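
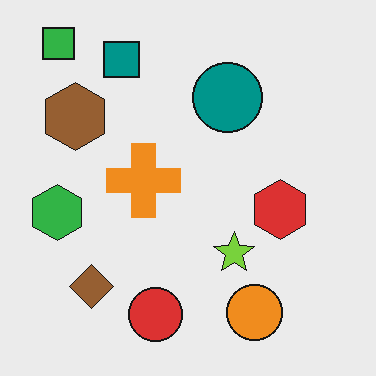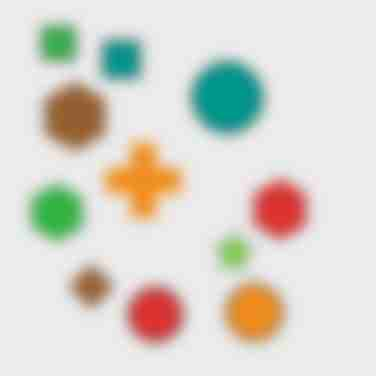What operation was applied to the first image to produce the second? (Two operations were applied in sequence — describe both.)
The transformation is: heavily blurred, then heavily JPEG-compressed with obvious blocking artifacts.

Shape edges and outlines are uniformly softened across the whole image. Blocky 8×8 compression artifacts appear around shape edges and the flat background shows ringing — characteristic JPEG degradation.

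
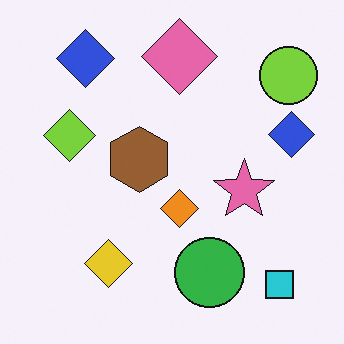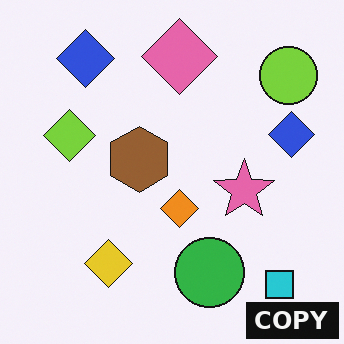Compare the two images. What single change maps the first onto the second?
It was watermarked with the text "COPY" in the lower-right corner.

A dark label reading "COPY" appears in the lower-right corner.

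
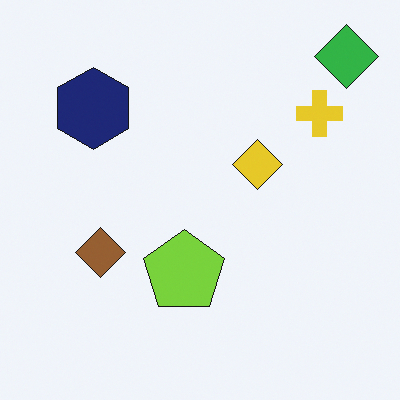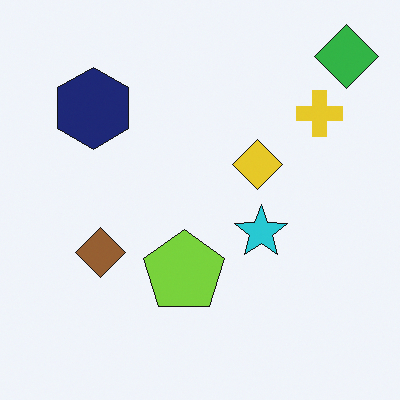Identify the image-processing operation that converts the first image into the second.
It was overlaid with an additional cyan star.

A cyan star appears in the second image that is absent from the first.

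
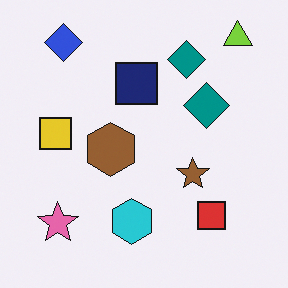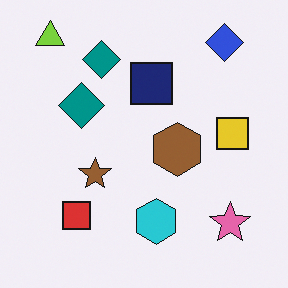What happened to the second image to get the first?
The image was flipped horizontally (left ↔ right).

The lime triangle is in the top-left of the second image and the top-right of the first — shapes on opposite sides of the vertical midline have swapped in a mirror flip.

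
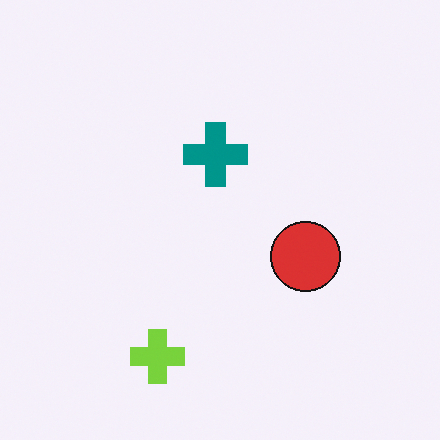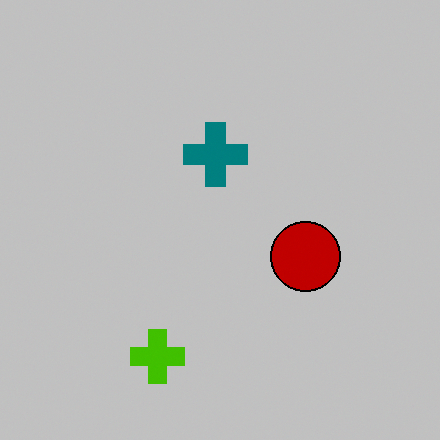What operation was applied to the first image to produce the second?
The transformation is: heavily posterized to just a handful of flat colors.

Each flat color has snapped to a coarser quantized level — most visibly, the near-white background has dropped to a flat grey.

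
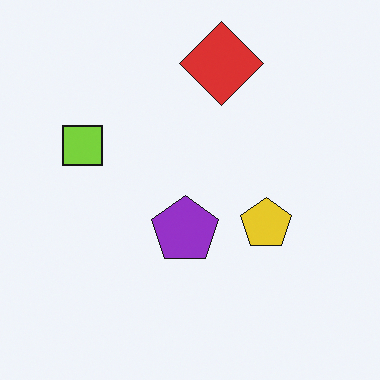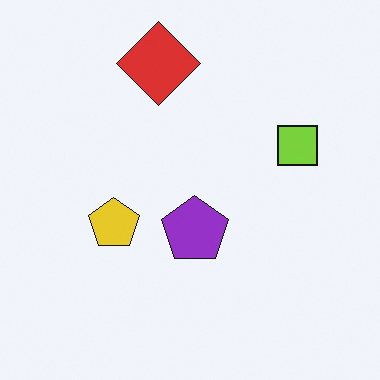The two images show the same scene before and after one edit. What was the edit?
The second image is the first flipped horizontally (left ↔ right).

The lime square is in the left of the first image and the right of the second — shapes on opposite sides of the vertical midline have swapped in a mirror flip.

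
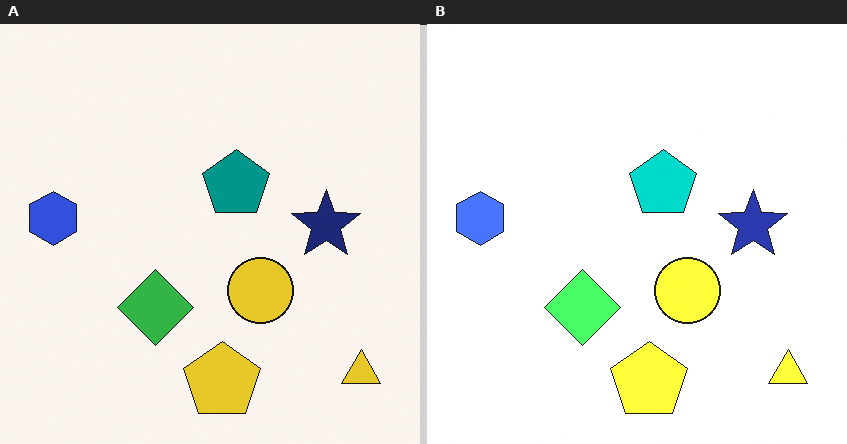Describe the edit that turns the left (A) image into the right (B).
This is the original image noticeably brightened.

Every pixel — background and shapes alike — is uniformly brightened.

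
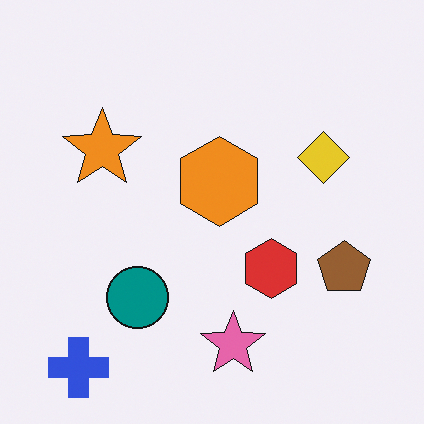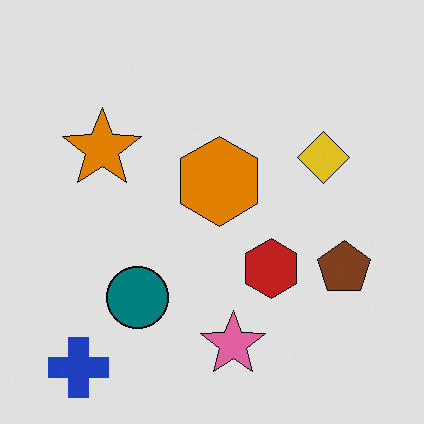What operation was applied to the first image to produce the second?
The image was moderately posterized.

Each flat color has snapped to a coarser quantized level — most visibly, the near-white background has dropped to a flat grey.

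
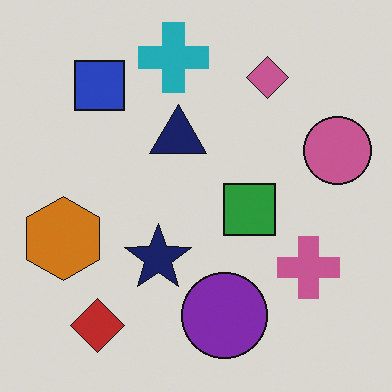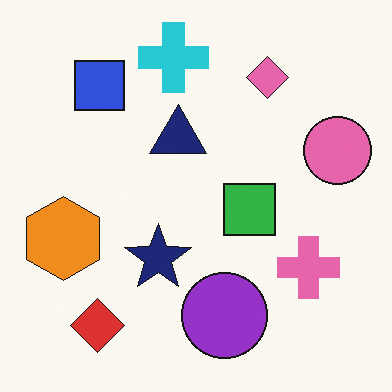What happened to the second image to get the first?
This is the original image slightly darkened.

Every pixel — background and shapes alike — is uniformly darkened.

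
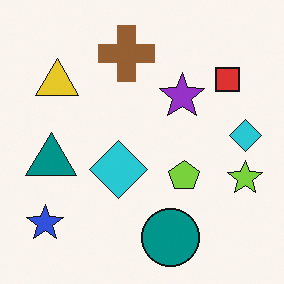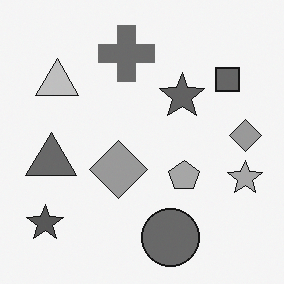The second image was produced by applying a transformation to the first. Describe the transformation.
This is the original image converted to grayscale.

All color is removed — every shape is now a shade of grey.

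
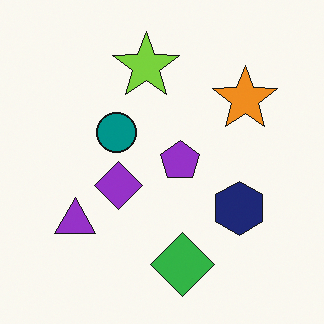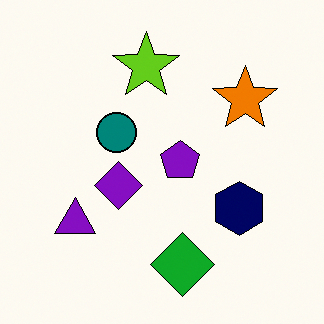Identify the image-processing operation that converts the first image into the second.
This is the original image given slightly increased contrast.

Tones are pushed away from mid-grey across the whole image — a global contrast change.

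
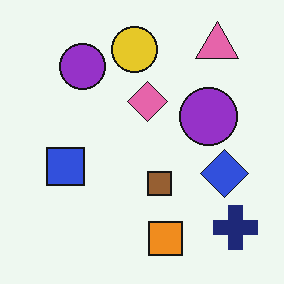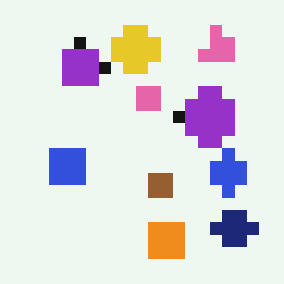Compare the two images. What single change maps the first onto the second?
The second image is the first coarsely pixelated.

Shapes are reduced to large square blocks; fine edges and outlines are lost — a downscale-then-upscale (mosaic) effect.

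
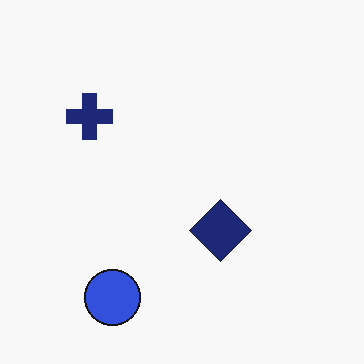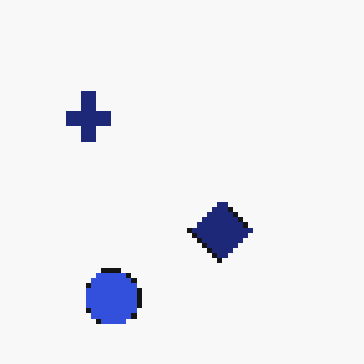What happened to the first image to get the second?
The second image is the first lightly pixelated (a mild mosaic effect).

Shapes are reduced to large square blocks; fine edges and outlines are lost — a downscale-then-upscale (mosaic) effect.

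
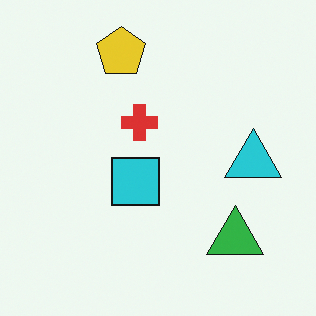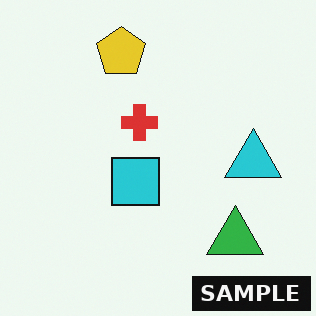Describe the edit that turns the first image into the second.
This is the original image watermarked with the text "SAMPLE" in the lower-right corner.

A dark label reading "SAMPLE" appears in the lower-right corner.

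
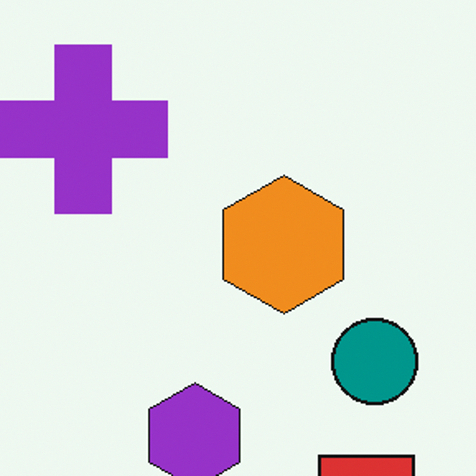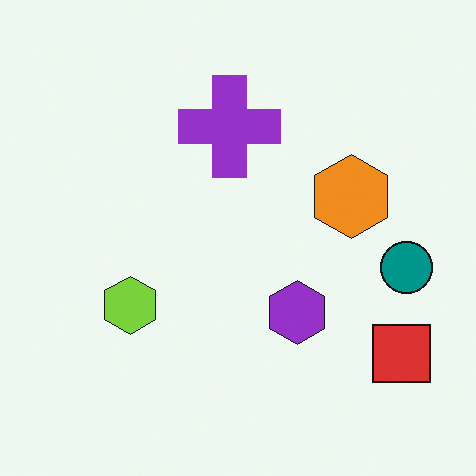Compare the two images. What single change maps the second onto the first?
The image was cropped to a noticeably smaller region and rescaled.

The visible shapes are larger and the field of view is narrower; shapes near the original edges may be partly or wholly outside the frame — a crop-and-rescale.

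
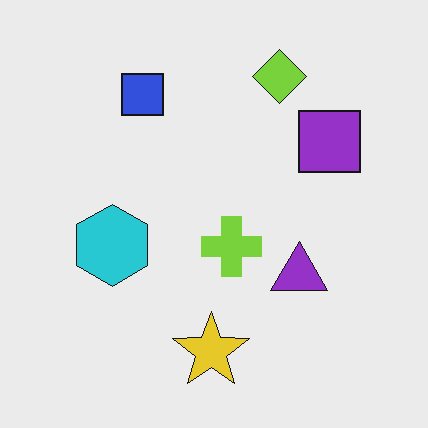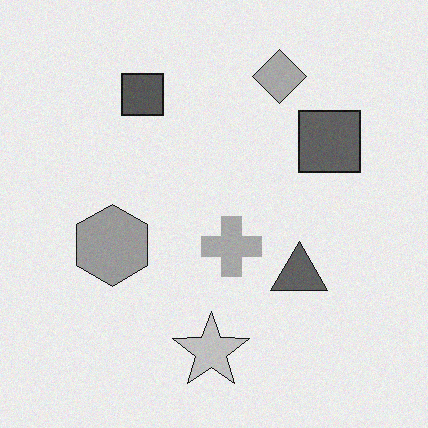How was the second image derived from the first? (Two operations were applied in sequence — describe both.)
The transformation is: converted to grayscale, then degraded with a light layer of grain.

All color is removed — every shape is now a shade of grey. Random speckle covers the whole image, including the flat background.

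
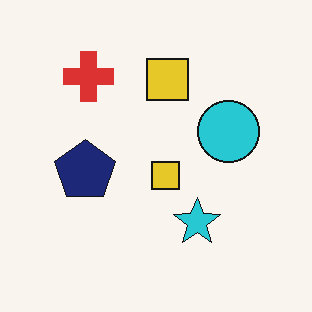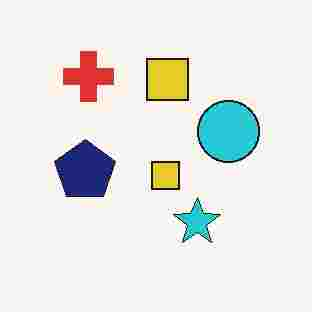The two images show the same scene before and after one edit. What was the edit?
Degraded with heavy JPEG compression.

Blocky 8×8 compression artifacts appear around shape edges and the flat background shows ringing — characteristic JPEG degradation.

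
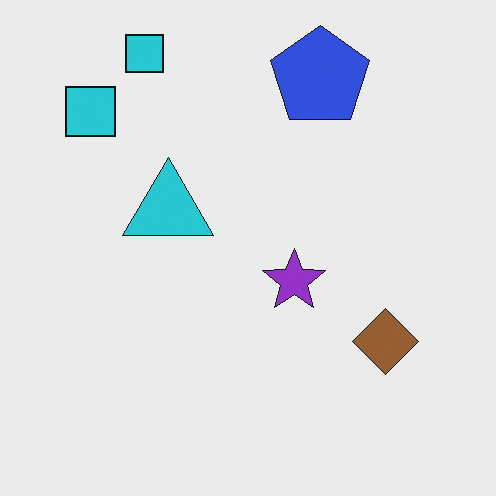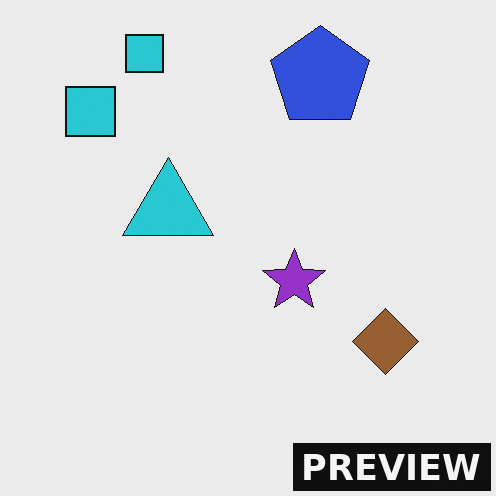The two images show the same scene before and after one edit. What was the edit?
The image was watermarked with the text "PREVIEW" in the lower-right corner.

A dark label reading "PREVIEW" appears in the lower-right corner.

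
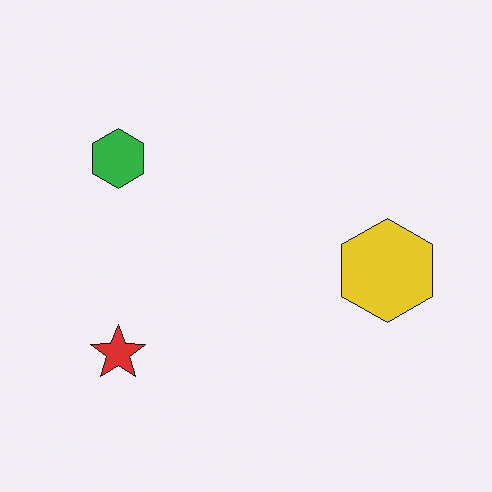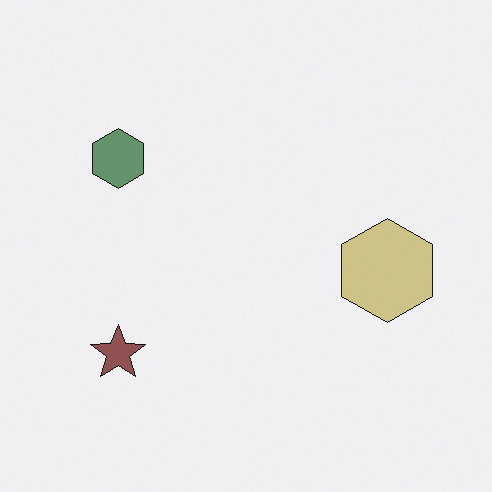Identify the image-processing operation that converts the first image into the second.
This is the original image made much more muted (saturation change).

All colors are more muted and greyish — a global saturation change.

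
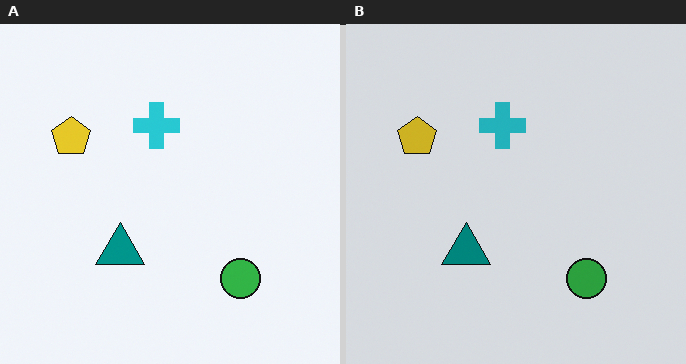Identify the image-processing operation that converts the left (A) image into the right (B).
This is the original image slightly darkened.

Every pixel — background and shapes alike — is uniformly darkened.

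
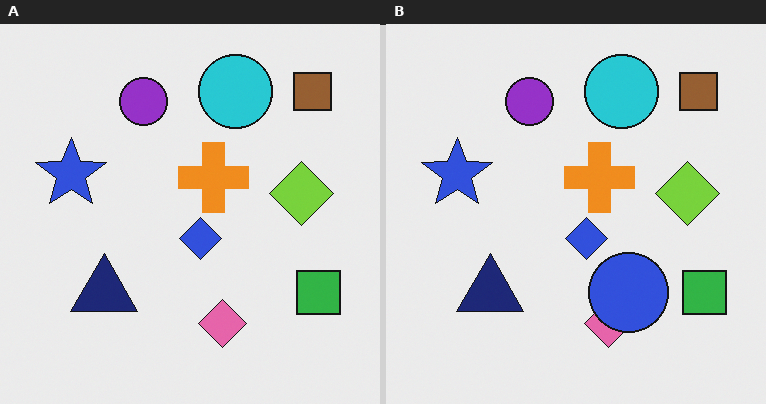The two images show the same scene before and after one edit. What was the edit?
The transformation is: overlaid with an additional blue circle.

A blue circle appears in the right (B) image that is absent from the left (A).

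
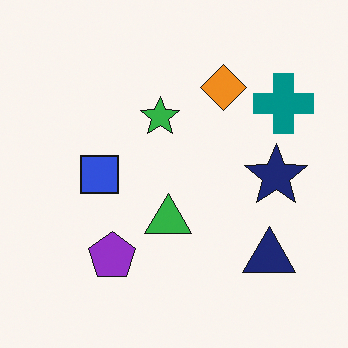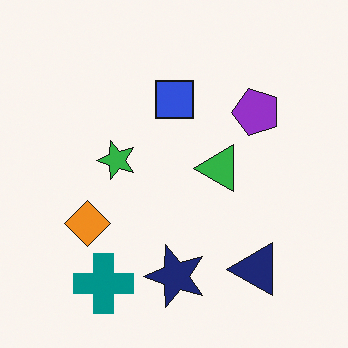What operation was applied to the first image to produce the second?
The transformation is: transposed (reflected across the top-left ↔ bottom-right diagonal).

Shapes have swapped their row and column positions — what was in the top-right is now in the bottom-left — a diagonal reflection.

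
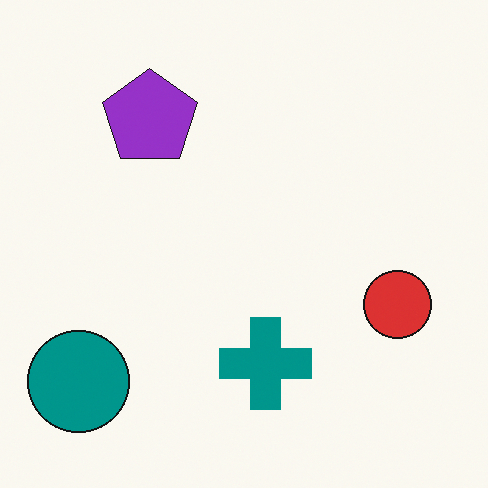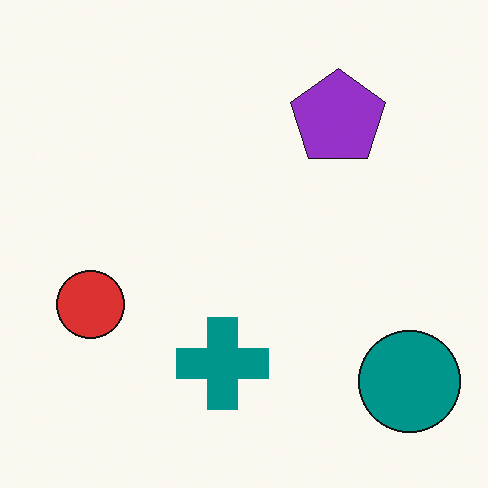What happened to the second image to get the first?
Flipped horizontally (left ↔ right).

The teal circle is in the bottom-right of the second image and the bottom-left of the first — shapes on opposite sides of the vertical midline have swapped in a mirror flip.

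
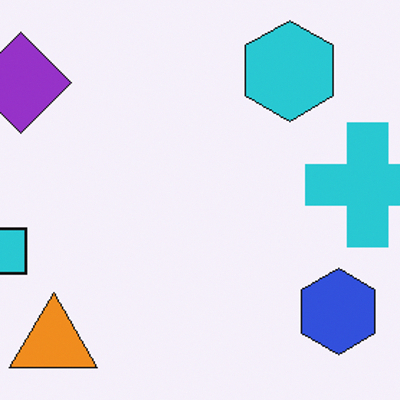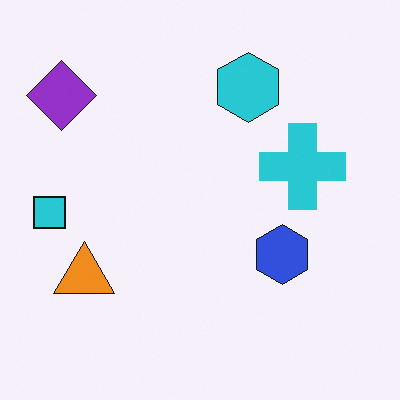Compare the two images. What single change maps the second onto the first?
It was cropped to a modestly smaller region and rescaled.

The visible shapes are larger and the field of view is narrower; shapes near the original edges may be partly or wholly outside the frame — a crop-and-rescale.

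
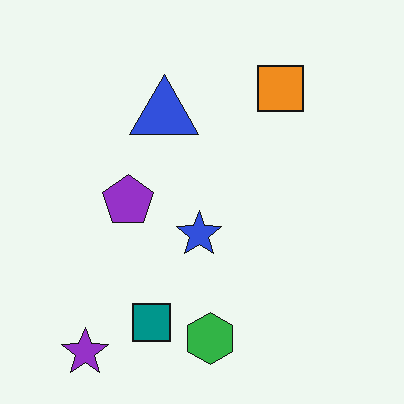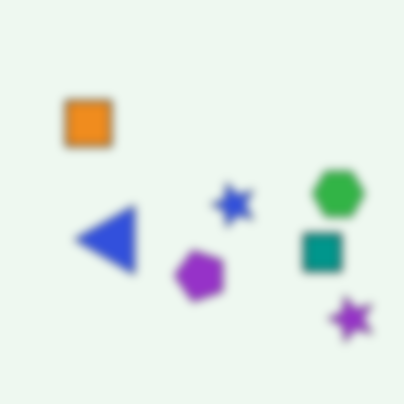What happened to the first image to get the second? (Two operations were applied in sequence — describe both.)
This is the original image moderately blurred, then rotated 90° counter-clockwise.

Shape edges and outlines are uniformly softened across the whole image. The purple star sits in the bottom-left of the first image and the bottom-right of the second — consistent with a whole-image 90° counter-clockwise rotation.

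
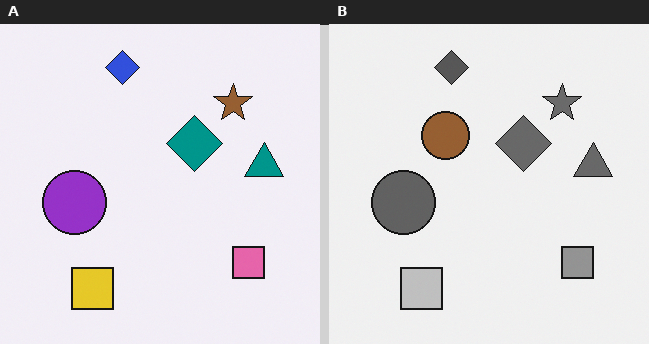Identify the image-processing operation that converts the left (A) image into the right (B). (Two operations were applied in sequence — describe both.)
The transformation is: converted to grayscale, then overlaid with an additional brown circle.

All color is removed — every shape is now a shade of grey. A brown circle appears in the right (B) image that is absent from the left (A).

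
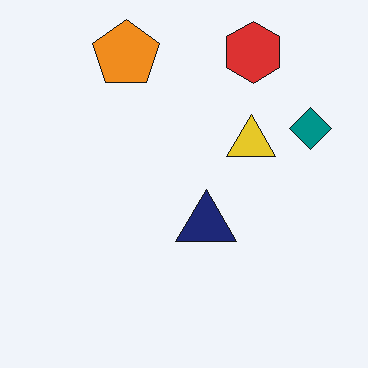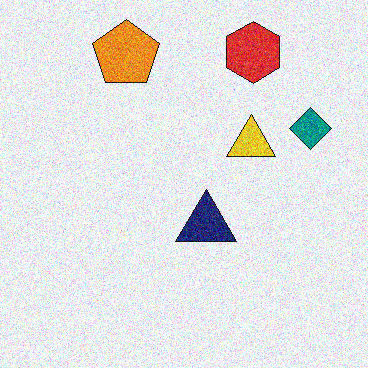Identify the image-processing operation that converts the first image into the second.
The transformation is: degraded with moderate additive noise.

Random speckle covers the whole image, including the flat background.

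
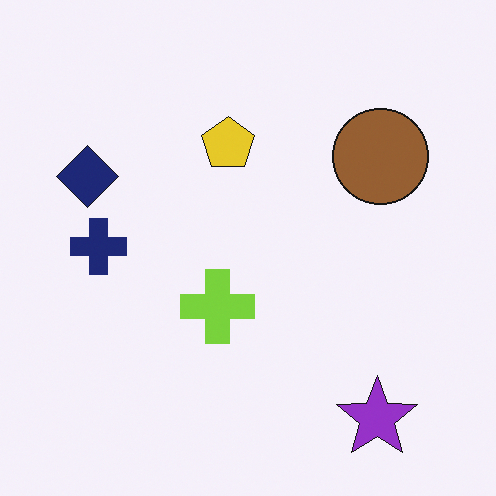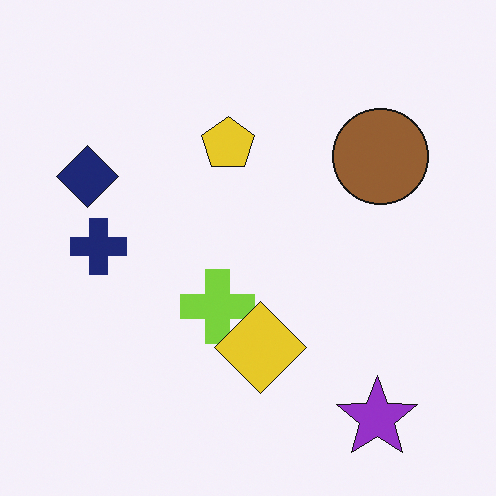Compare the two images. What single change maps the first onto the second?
The transformation is: overlaid with an additional yellow diamond.

A yellow diamond appears in the second image that is absent from the first.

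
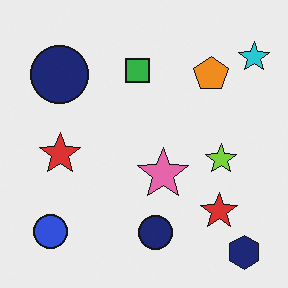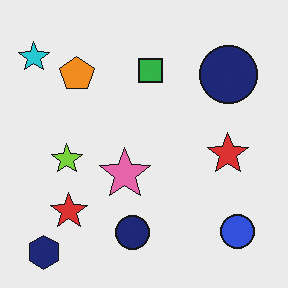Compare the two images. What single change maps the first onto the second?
The image was flipped horizontally (left ↔ right).

The cyan star is in the top-right of the first image and the top-left of the second — shapes on opposite sides of the vertical midline have swapped in a mirror flip.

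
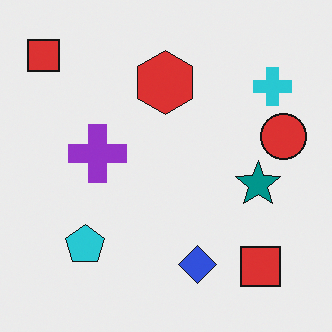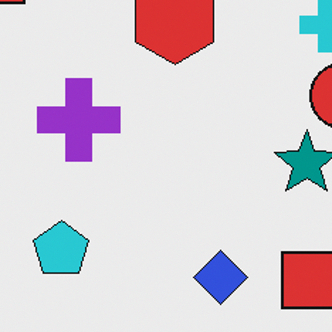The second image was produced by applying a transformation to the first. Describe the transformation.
The image was cropped slightly and scaled back up.

The visible shapes are larger and the field of view is narrower; shapes near the original edges may be partly or wholly outside the frame — a crop-and-rescale.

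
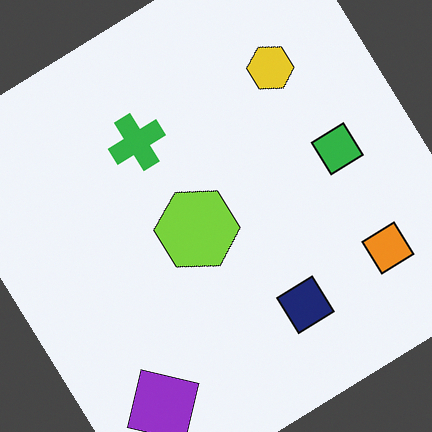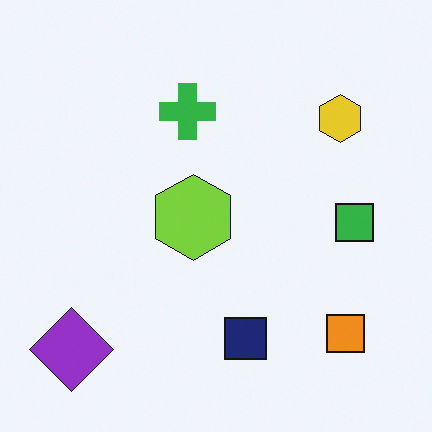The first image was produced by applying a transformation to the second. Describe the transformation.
Rotated counter-clockwise by a large amount — several tens of degrees.

Every shape is tilted by the same angle and the image corners show triangular fill wedges — a whole-image rotation by a non-right angle.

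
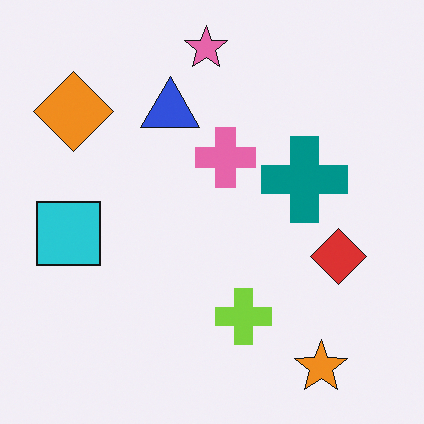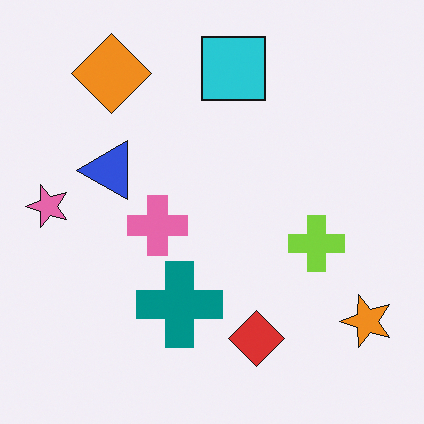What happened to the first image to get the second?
The image was transposed (reflected across the top-left ↔ bottom-right diagonal).

Shapes have swapped their row and column positions — what was in the top-right is now in the bottom-left — a diagonal reflection.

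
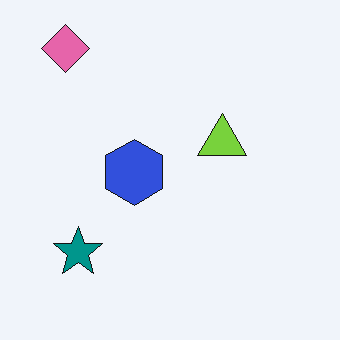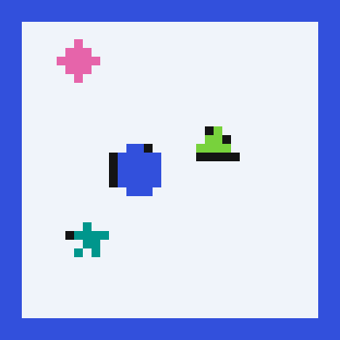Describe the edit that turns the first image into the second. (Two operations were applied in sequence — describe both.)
The image was coarsely pixelated, then framed with a blue border.

Shapes are reduced to large square blocks; fine edges and outlines are lost — a downscale-then-upscale (mosaic) effect. A solid blue frame runs around the edge of the second image, with the content slightly shrunk inside it.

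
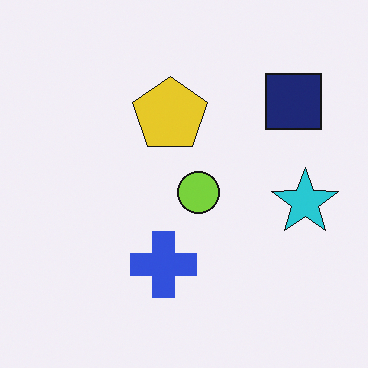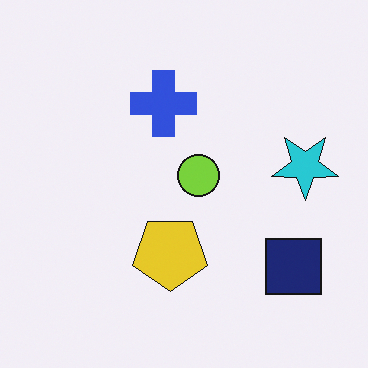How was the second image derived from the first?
The image was flipped vertically (top ↔ bottom).

The navy square is in the top-right of the first image and the bottom-right of the second — shapes on opposite sides of the horizontal midline have swapped in a mirror flip.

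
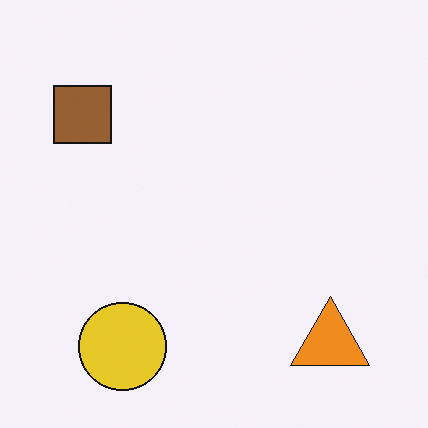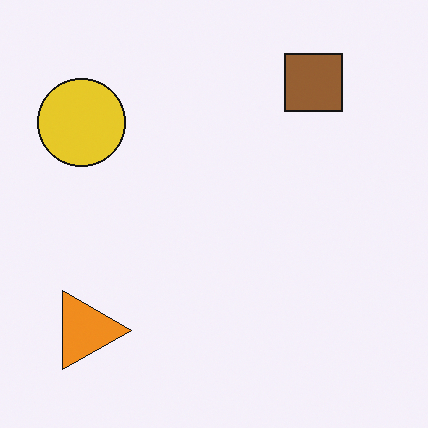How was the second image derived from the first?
This is the original image rotated 90° clockwise.

The orange triangle sits in the bottom-right of the first image and the bottom-left of the second — consistent with a whole-image 90° clockwise rotation.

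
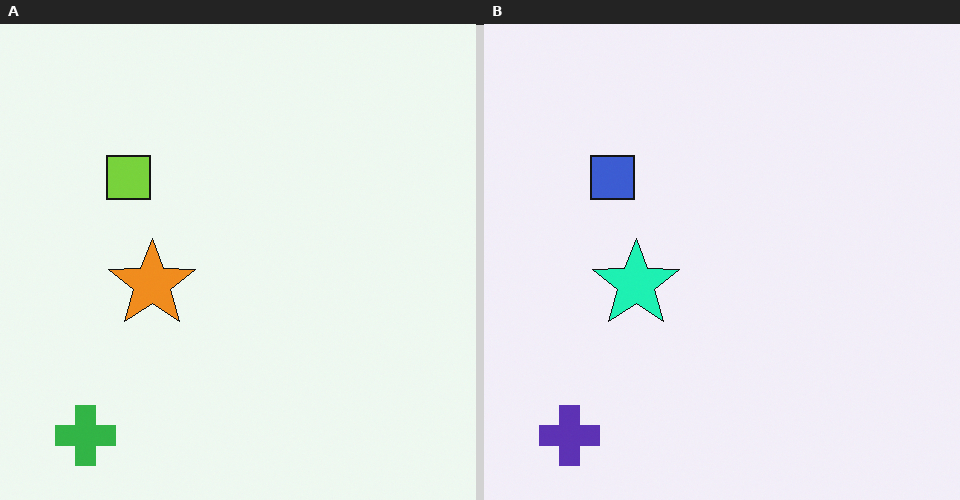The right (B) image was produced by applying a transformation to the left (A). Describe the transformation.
It was hue-shifted through roughly a third of the color wheel.

Every shape's color has rotated by the same amount around the hue wheel — a uniform hue shift.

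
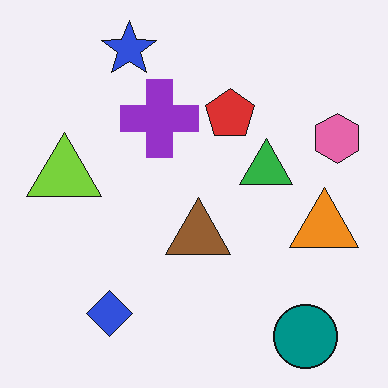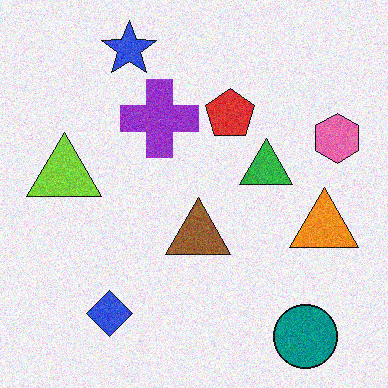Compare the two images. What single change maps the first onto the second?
It was degraded with visible gaussian noise.

Random speckle covers the whole image, including the flat background.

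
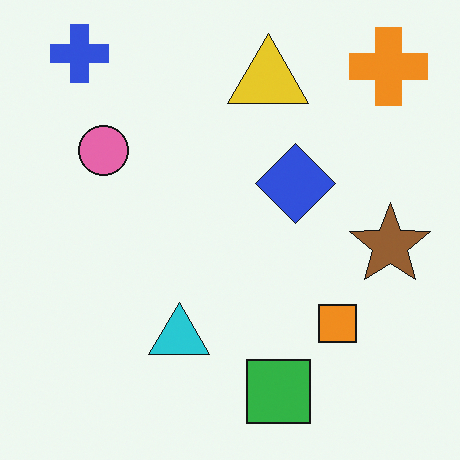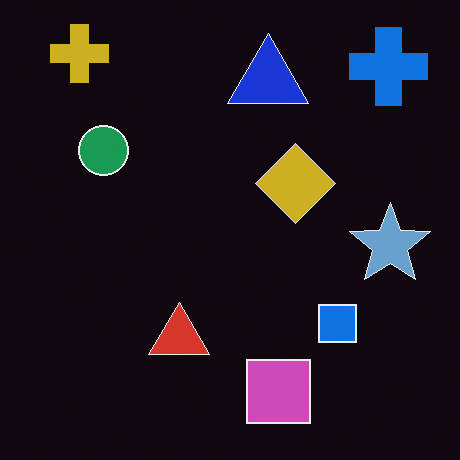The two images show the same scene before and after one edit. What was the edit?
The second image is the first color-inverted (negative).

The light background has become dark and every shape's color is its complement — a photographic negative.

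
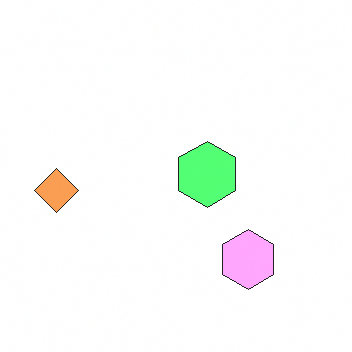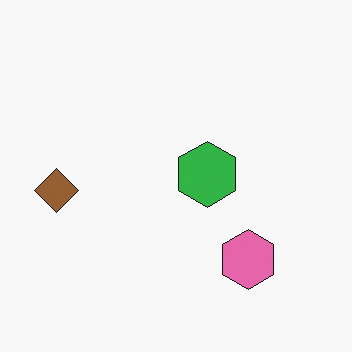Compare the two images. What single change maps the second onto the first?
This is the original image brightened a lot.

Every pixel — background and shapes alike — is uniformly brightened.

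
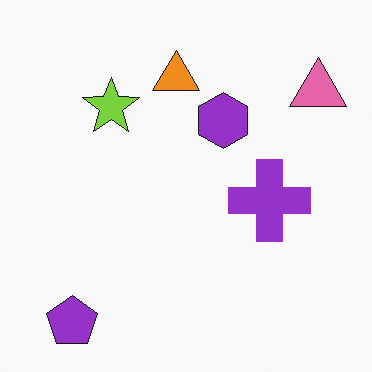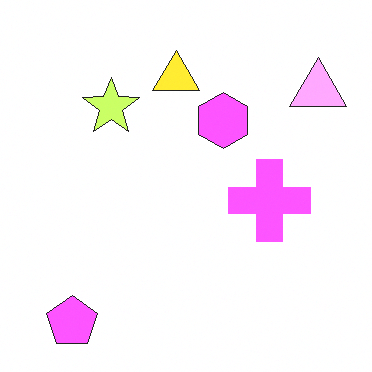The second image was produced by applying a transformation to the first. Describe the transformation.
It was noticeably brightened.

Every pixel — background and shapes alike — is uniformly brightened.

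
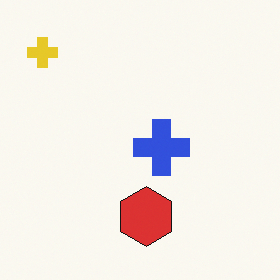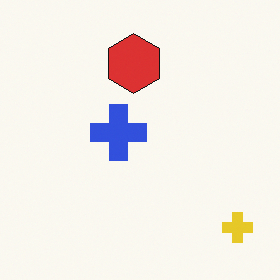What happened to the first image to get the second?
The image was rotated 180°.

The yellow cross sits in the top-left of the first image and the bottom-right of the second — consistent with a whole-image 180° rotation.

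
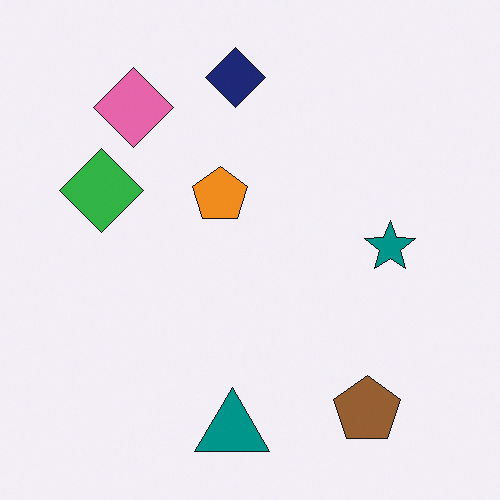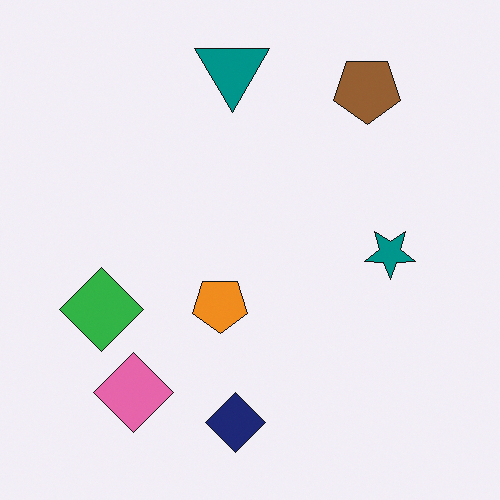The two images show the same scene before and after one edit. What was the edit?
This is the original image flipped vertically (top ↔ bottom).

The teal triangle is in the bottom of the first image and the top of the second — shapes on opposite sides of the horizontal midline have swapped in a mirror flip.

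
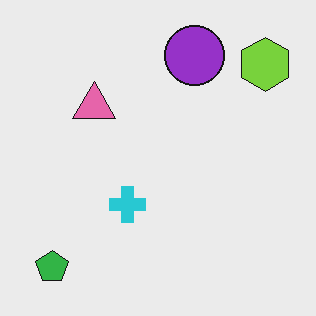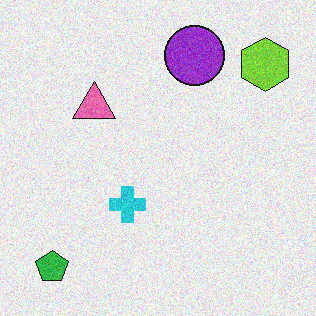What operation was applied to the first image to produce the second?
It was degraded with moderate additive noise.

Random speckle covers the whole image, including the flat background.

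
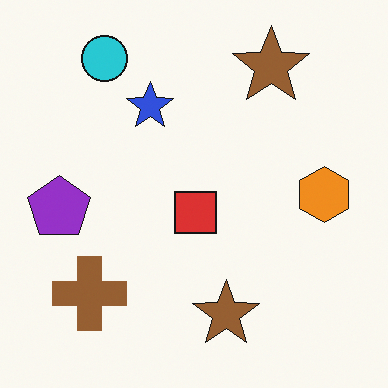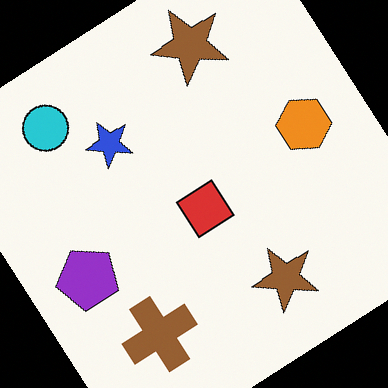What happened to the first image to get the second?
The transformation is: rotated counter-clockwise by a large amount — several tens of degrees.

Every shape is tilted by the same angle and the image corners show triangular fill wedges — a whole-image rotation by a non-right angle.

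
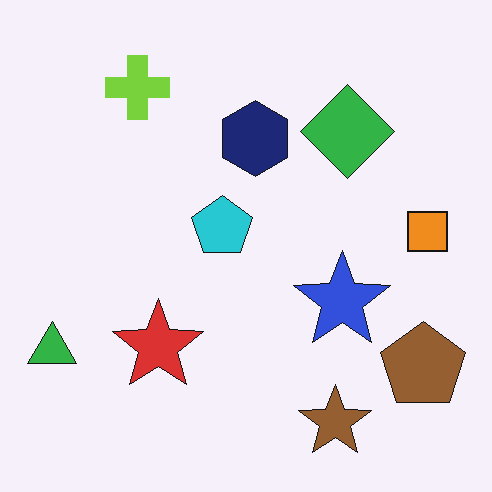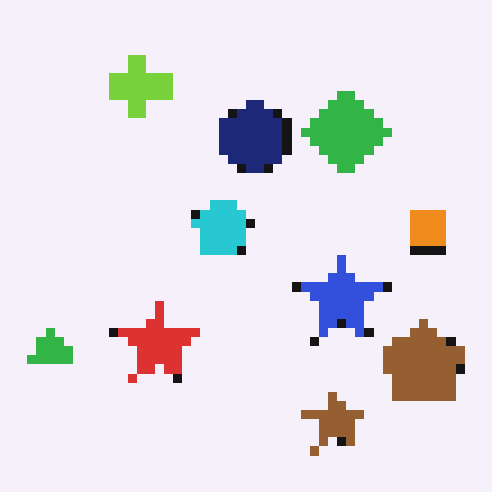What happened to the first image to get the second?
The second image is the first heavily pixelated into large blocks.

Shapes are reduced to large square blocks; fine edges and outlines are lost — a downscale-then-upscale (mosaic) effect.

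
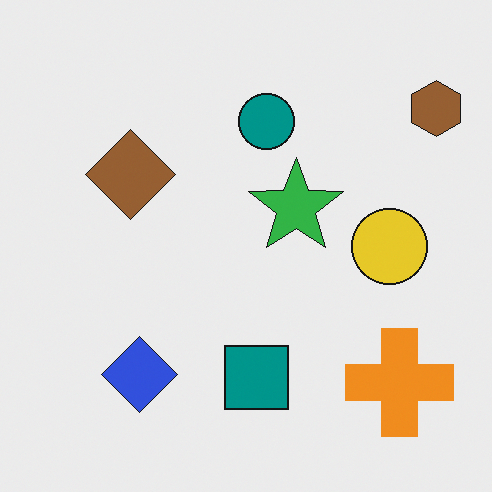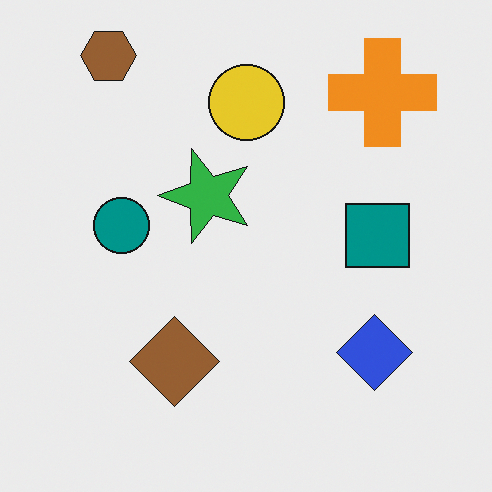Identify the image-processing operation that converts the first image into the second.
The transformation is: rotated 90° counter-clockwise.

The brown hexagon sits in the top-right of the first image and the top-left of the second — consistent with a whole-image 90° counter-clockwise rotation.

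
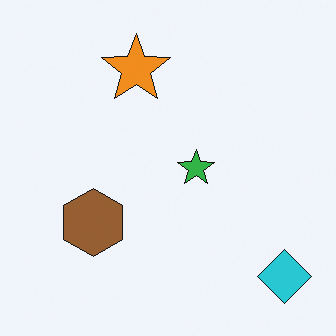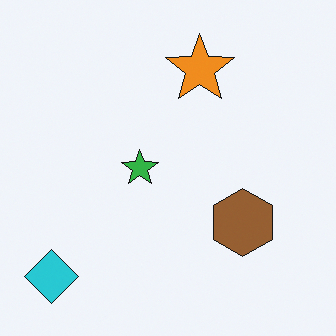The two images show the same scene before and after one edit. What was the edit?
The transformation is: flipped horizontally (left ↔ right).

The cyan diamond is in the bottom-right of the first image and the bottom-left of the second — shapes on opposite sides of the vertical midline have swapped in a mirror flip.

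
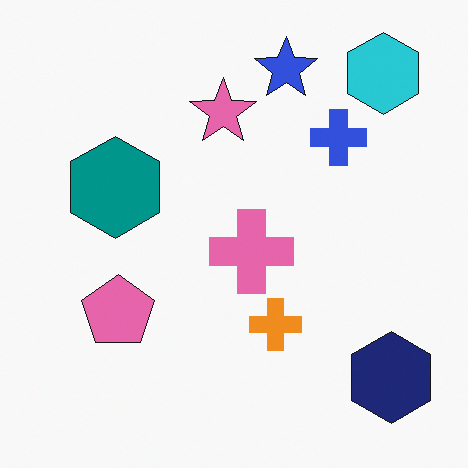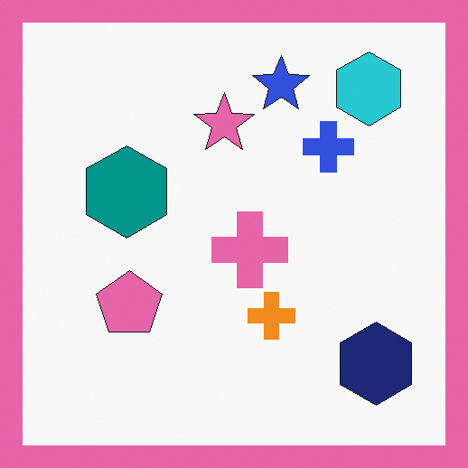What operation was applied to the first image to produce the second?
This is the original image framed with a pink border.

A solid pink frame runs around the edge of the second image, with the content slightly shrunk inside it.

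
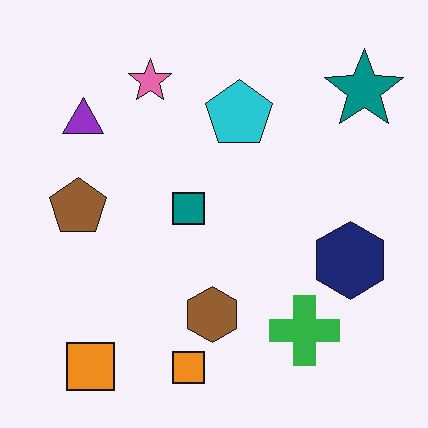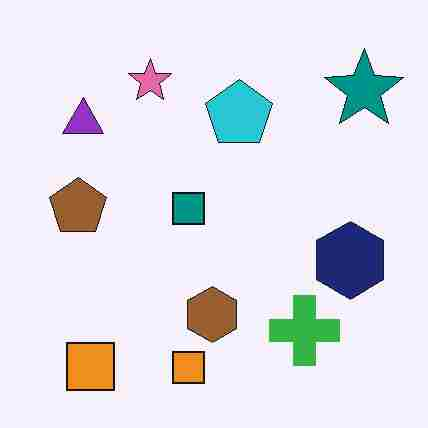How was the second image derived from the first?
The transformation is: degraded with heavy JPEG compression.

Blocky 8×8 compression artifacts appear around shape edges and the flat background shows ringing — characteristic JPEG degradation.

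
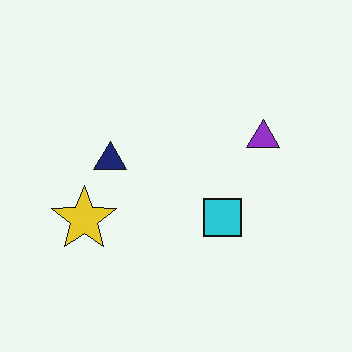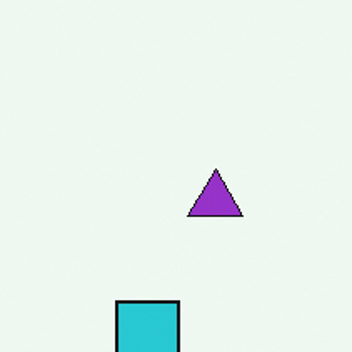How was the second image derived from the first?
The image was cropped tightly and scaled back up.

The visible shapes are larger and the field of view is narrower; shapes near the original edges may be partly or wholly outside the frame — a crop-and-rescale.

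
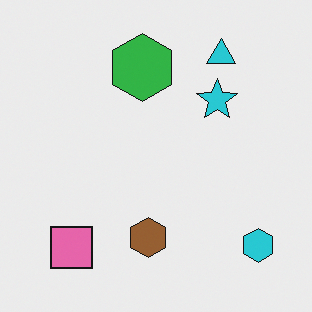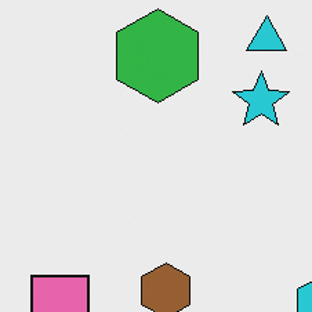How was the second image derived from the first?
Cropped to a modestly smaller region and rescaled.

The visible shapes are larger and the field of view is narrower; shapes near the original edges may be partly or wholly outside the frame — a crop-and-rescale.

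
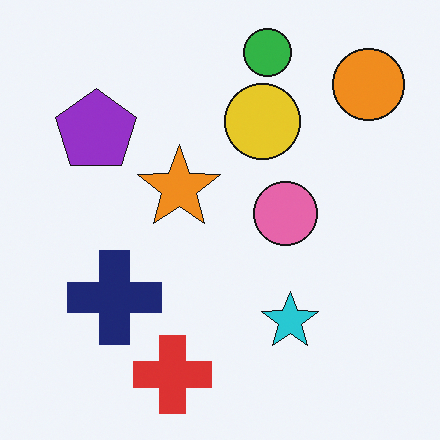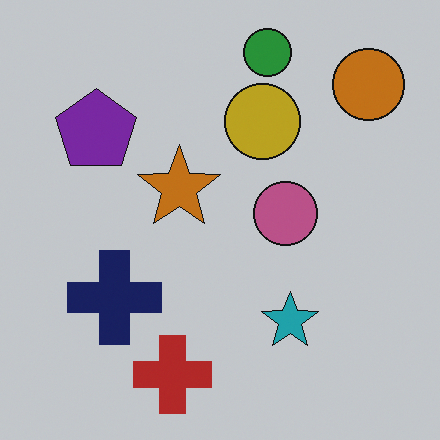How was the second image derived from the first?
The transformation is: slightly darkened.

Every pixel — background and shapes alike — is uniformly darkened.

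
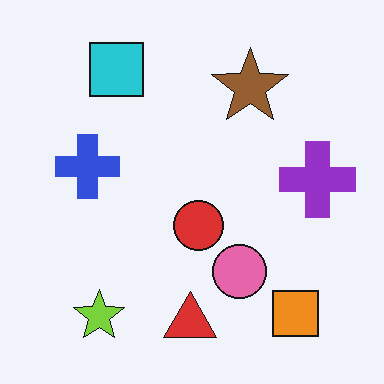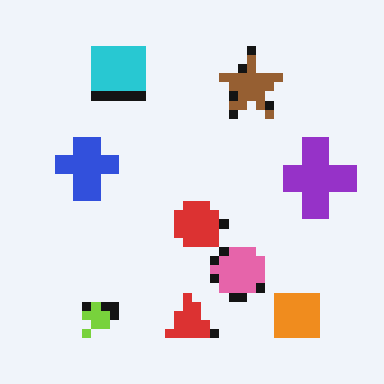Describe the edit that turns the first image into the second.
Coarsely pixelated.

Shapes are reduced to large square blocks; fine edges and outlines are lost — a downscale-then-upscale (mosaic) effect.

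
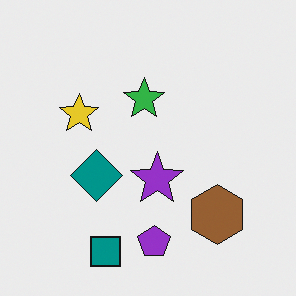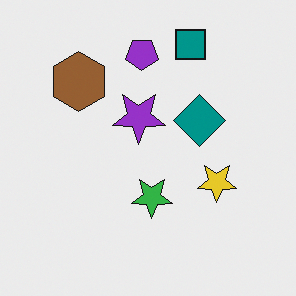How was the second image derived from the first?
The image was rotated 180°.

The teal square sits in the bottom of the first image and the top of the second — consistent with a whole-image 180° rotation.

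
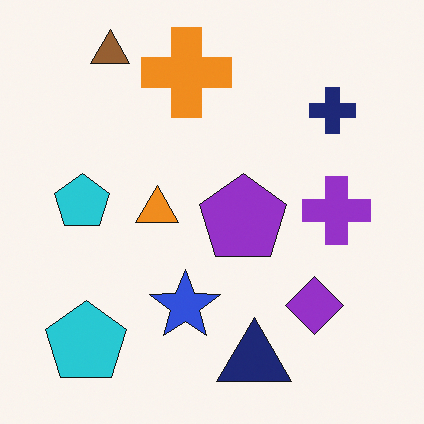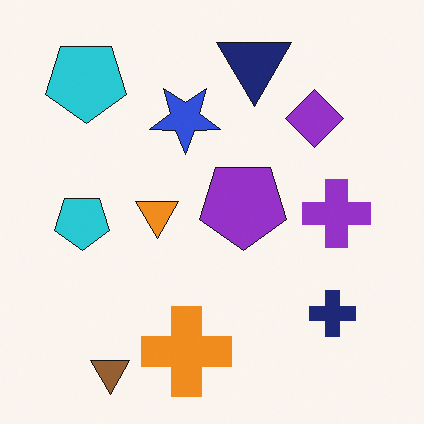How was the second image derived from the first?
It was flipped vertically (top ↔ bottom).

The brown triangle is in the top-left of the first image and the bottom-left of the second — shapes on opposite sides of the horizontal midline have swapped in a mirror flip.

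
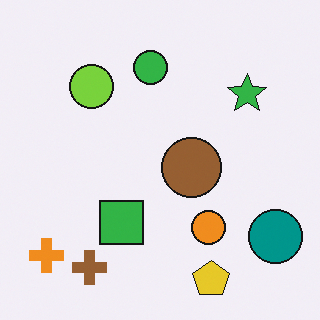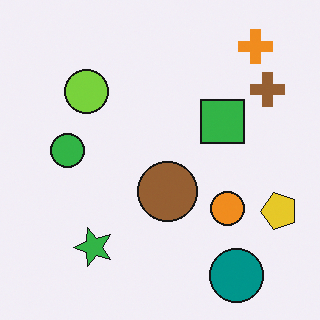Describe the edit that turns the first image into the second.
The image was transposed (reflected across the top-left ↔ bottom-right diagonal).

Shapes have swapped their row and column positions — what was in the top-right is now in the bottom-left — a diagonal reflection.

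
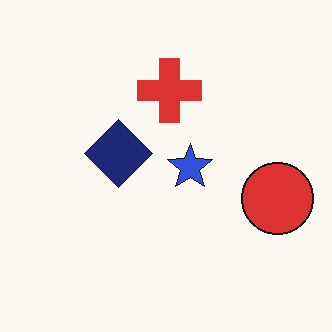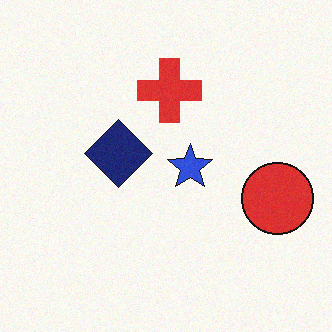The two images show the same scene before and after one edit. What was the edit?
Degraded with subtle gaussian noise.

Random speckle covers the whole image, including the flat background.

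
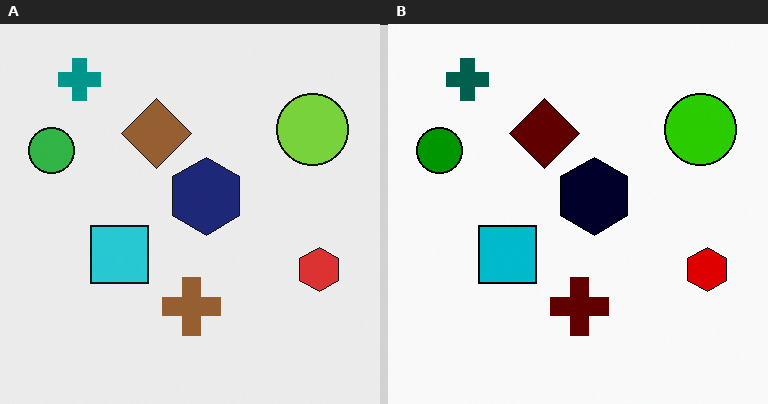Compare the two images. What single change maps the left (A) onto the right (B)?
The right (B) image is the left (A) boosted in contrast.

Tones are pushed away from mid-grey across the whole image — a global contrast change.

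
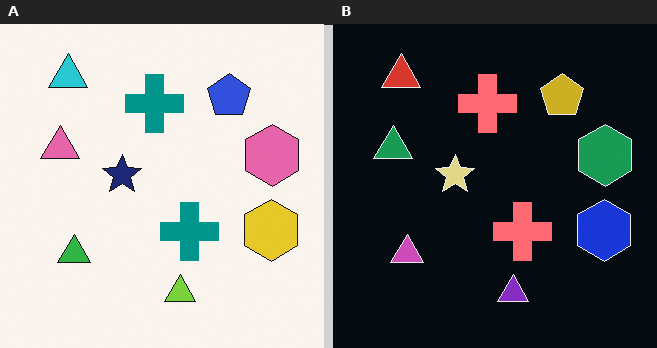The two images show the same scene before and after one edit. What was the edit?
The transformation is: color-inverted (negative).

The light background has become dark and every shape's color is its complement — a photographic negative.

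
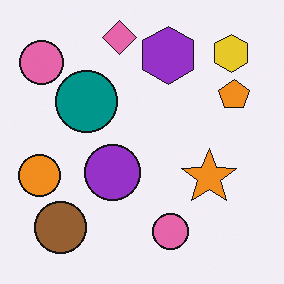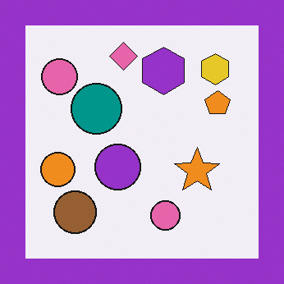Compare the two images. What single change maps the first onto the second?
It was framed with a purple border.

A solid purple frame runs around the edge of the second image, with the content slightly shrunk inside it.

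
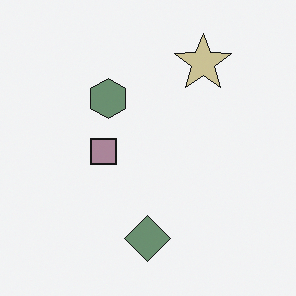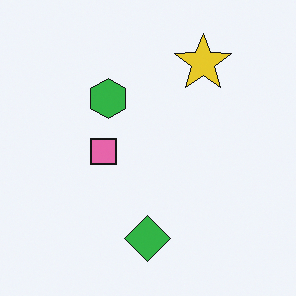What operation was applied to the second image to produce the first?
This is the original image made much more muted (saturation change).

All colors are more muted and greyish — a global saturation change.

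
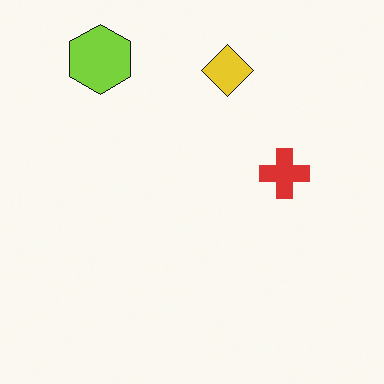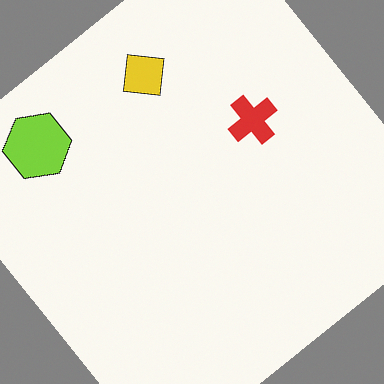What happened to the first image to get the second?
Rotated counter-clockwise by a large amount — several tens of degrees.

Every shape is tilted by the same angle and the image corners show triangular fill wedges — a whole-image rotation by a non-right angle.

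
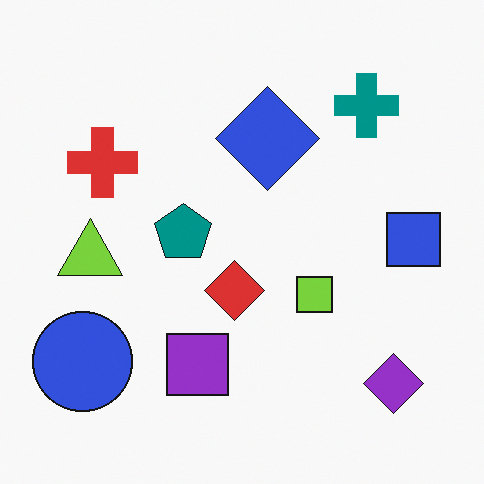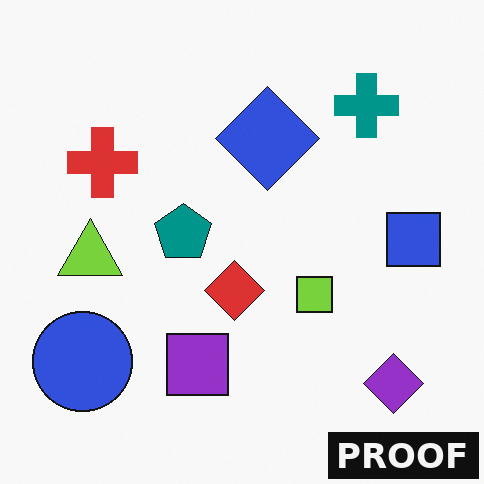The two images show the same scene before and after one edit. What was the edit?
The transformation is: watermarked with the text "PROOF" in the lower-right corner.

A dark label reading "PROOF" appears in the lower-right corner.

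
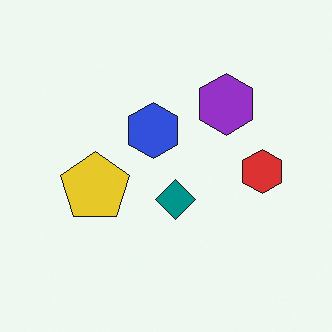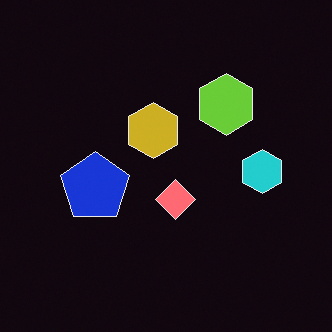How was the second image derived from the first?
It was color-inverted (negative).

The light background has become dark and every shape's color is its complement — a photographic negative.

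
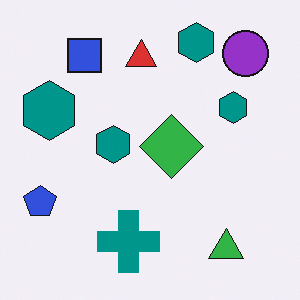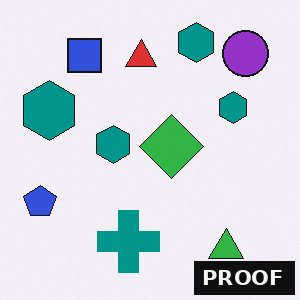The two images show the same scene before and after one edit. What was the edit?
This is the original image watermarked with the text "PROOF" in the lower-right corner.

A dark label reading "PROOF" appears in the lower-right corner.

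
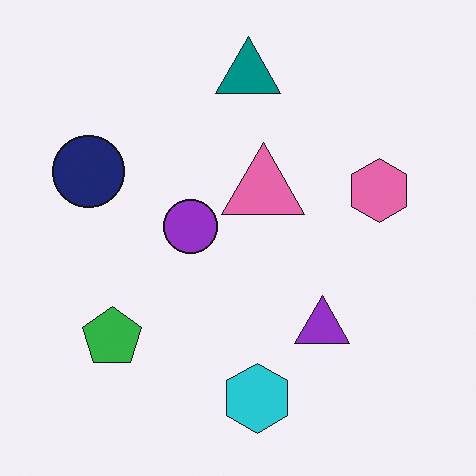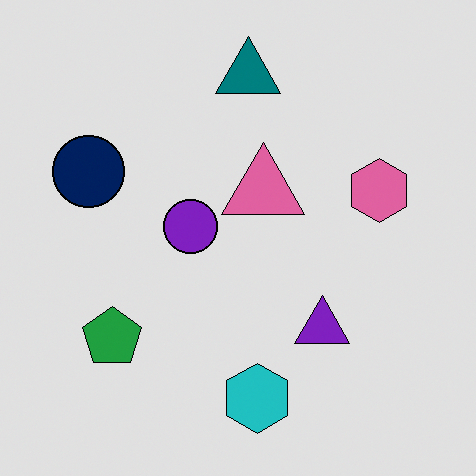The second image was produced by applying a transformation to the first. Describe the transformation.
Moderately posterized.

Each flat color has snapped to a coarser quantized level — most visibly, the near-white background has dropped to a flat grey.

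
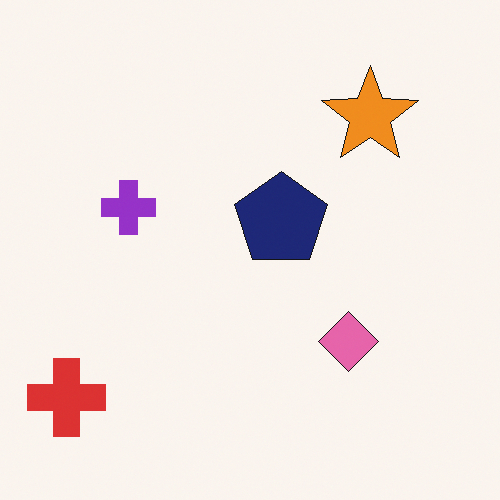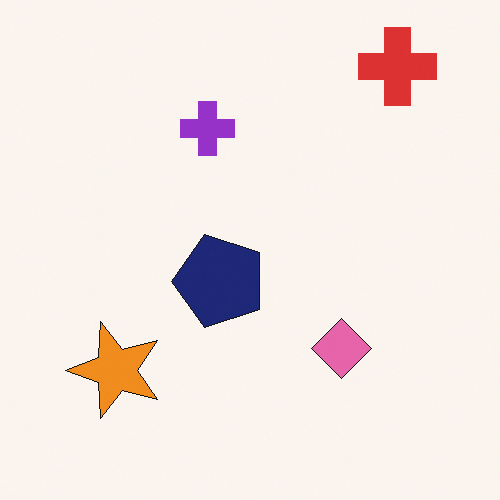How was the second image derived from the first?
It was transposed (reflected across the top-left ↔ bottom-right diagonal).

Shapes have swapped their row and column positions — what was in the top-right is now in the bottom-left — a diagonal reflection.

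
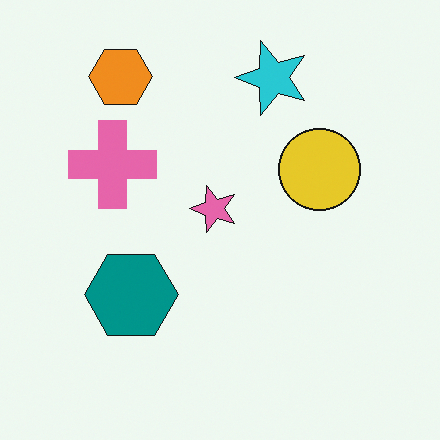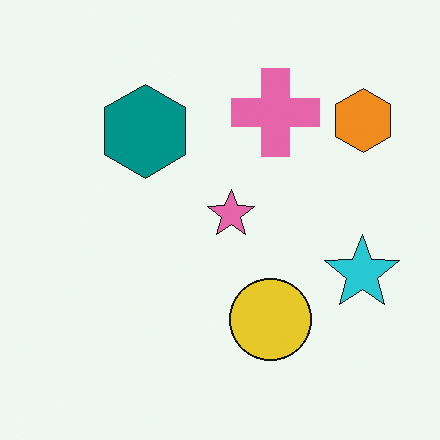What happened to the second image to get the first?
The first image is the second rotated 90° counter-clockwise.

The orange hexagon sits in the top-right of the second image and the top-left of the first — consistent with a whole-image 90° counter-clockwise rotation.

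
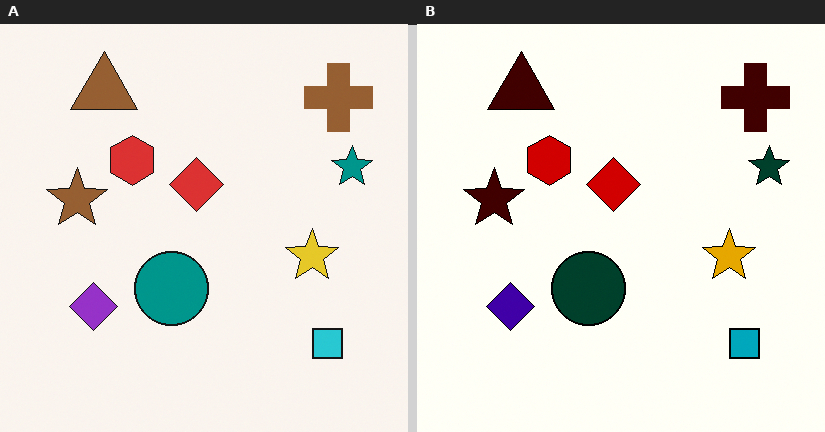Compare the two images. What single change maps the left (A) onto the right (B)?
It was boosted in contrast.

Tones are pushed away from mid-grey across the whole image — a global contrast change.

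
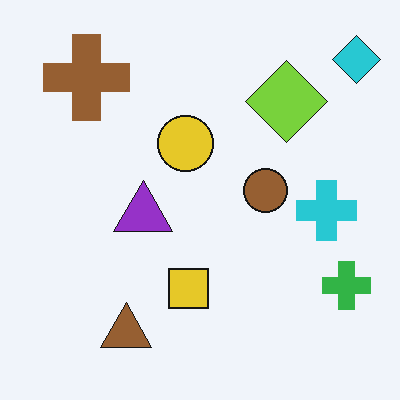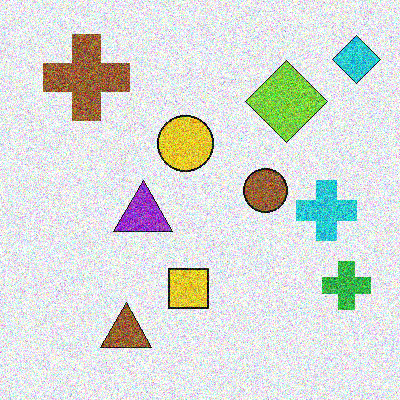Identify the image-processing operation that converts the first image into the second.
This is the original image degraded with heavy additive noise.

Random speckle covers the whole image, including the flat background.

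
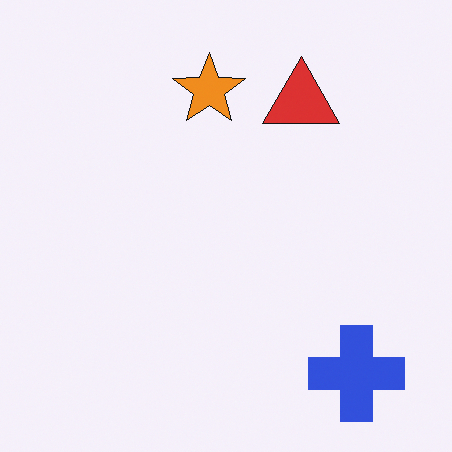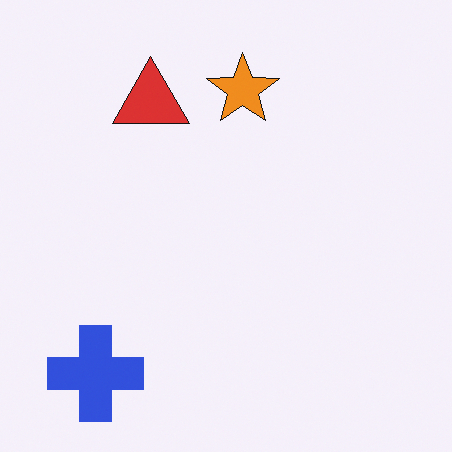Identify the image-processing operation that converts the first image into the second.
The second image is the first flipped horizontally (left ↔ right).

The blue cross is in the bottom-right of the first image and the bottom-left of the second — shapes on opposite sides of the vertical midline have swapped in a mirror flip.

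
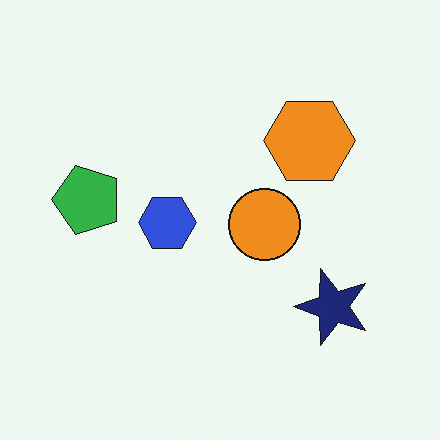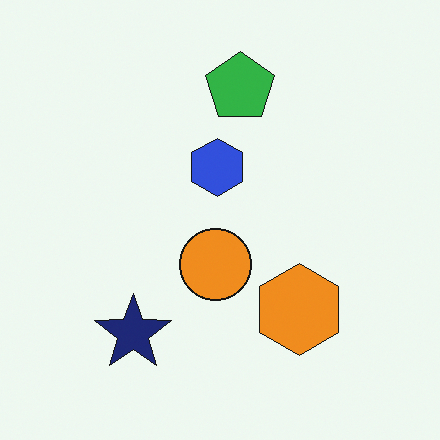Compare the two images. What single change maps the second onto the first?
It was rotated 90° counter-clockwise.

The navy star sits in the bottom-left of the second image and the bottom-right of the first — consistent with a whole-image 90° counter-clockwise rotation.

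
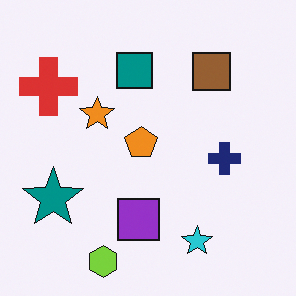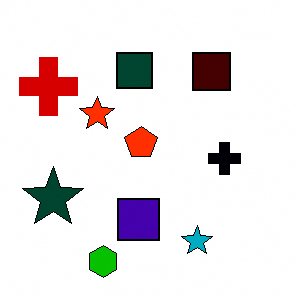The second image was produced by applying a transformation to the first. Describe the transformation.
Given much higher contrast.

Tones are pushed away from mid-grey across the whole image — a global contrast change.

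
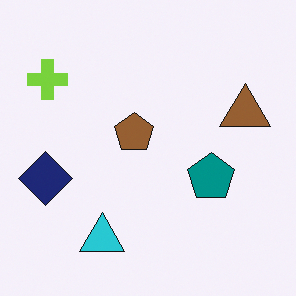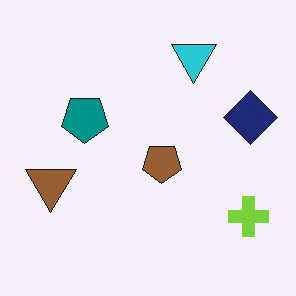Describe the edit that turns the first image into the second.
It was rotated 180°.

The lime cross sits in the top-left of the first image and the bottom-right of the second — consistent with a whole-image 180° rotation.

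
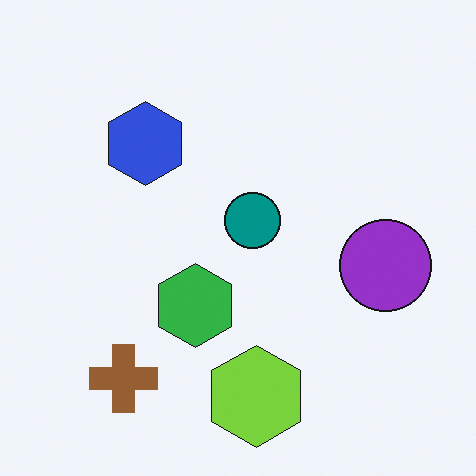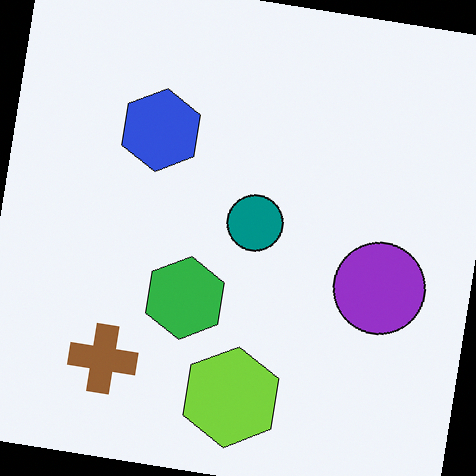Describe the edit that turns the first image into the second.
It was rotated clockwise by a few degrees.

Every shape is tilted by the same angle and the image corners show triangular fill wedges — a whole-image rotation by a non-right angle.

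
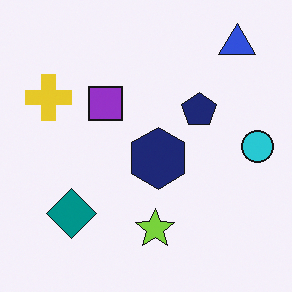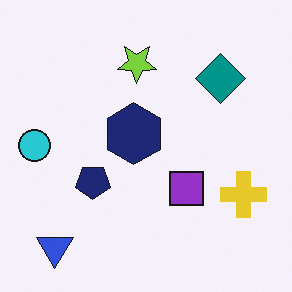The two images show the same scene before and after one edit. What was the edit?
It was rotated 180°.

The blue triangle sits in the top-right of the first image and the bottom-left of the second — consistent with a whole-image 180° rotation.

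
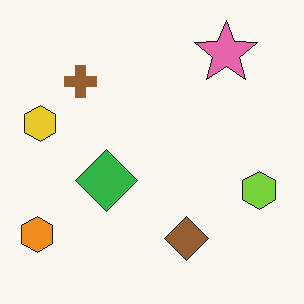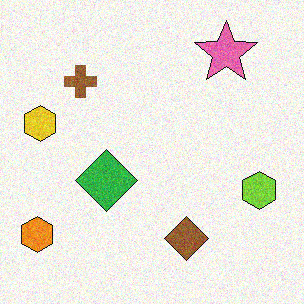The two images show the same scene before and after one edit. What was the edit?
The transformation is: degraded with visible gaussian noise.

Random speckle covers the whole image, including the flat background.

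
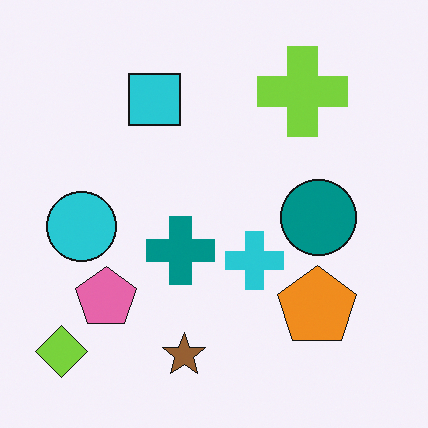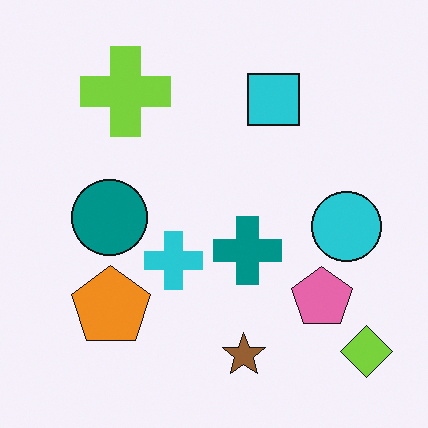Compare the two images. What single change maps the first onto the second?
It was flipped horizontally (left ↔ right).

The lime diamond is in the bottom-left of the first image and the bottom-right of the second — shapes on opposite sides of the vertical midline have swapped in a mirror flip.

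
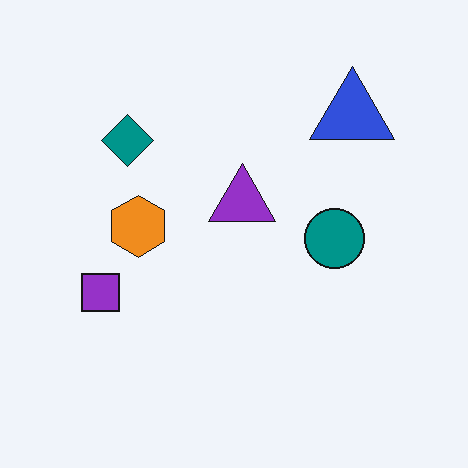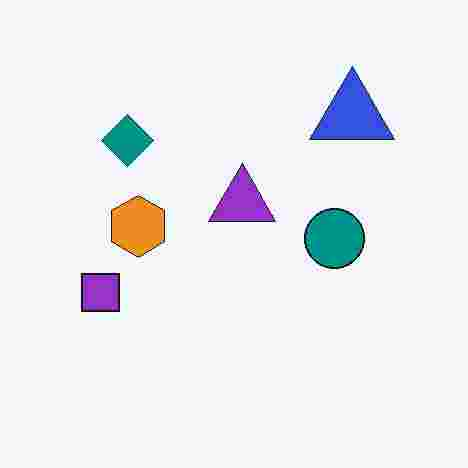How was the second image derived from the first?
The second image is the first heavily JPEG-compressed with obvious blocking artifacts.

Blocky 8×8 compression artifacts appear around shape edges and the flat background shows ringing — characteristic JPEG degradation.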